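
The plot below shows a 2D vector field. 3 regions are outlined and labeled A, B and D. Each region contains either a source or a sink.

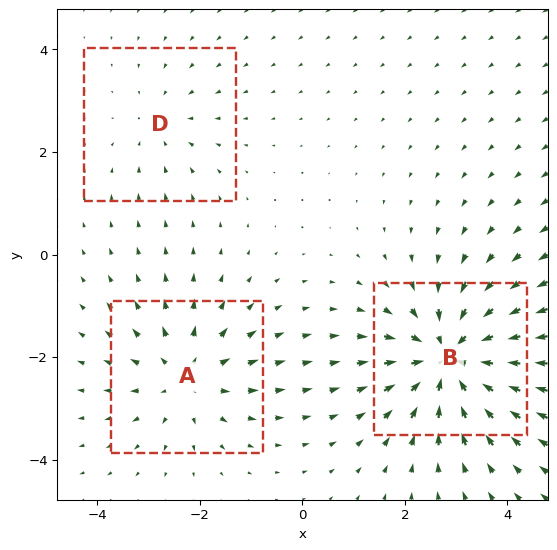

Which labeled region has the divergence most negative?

B

Divergence at each region's feature centre — A: about +3, B: about -5, D: about -2. Region B is most negative.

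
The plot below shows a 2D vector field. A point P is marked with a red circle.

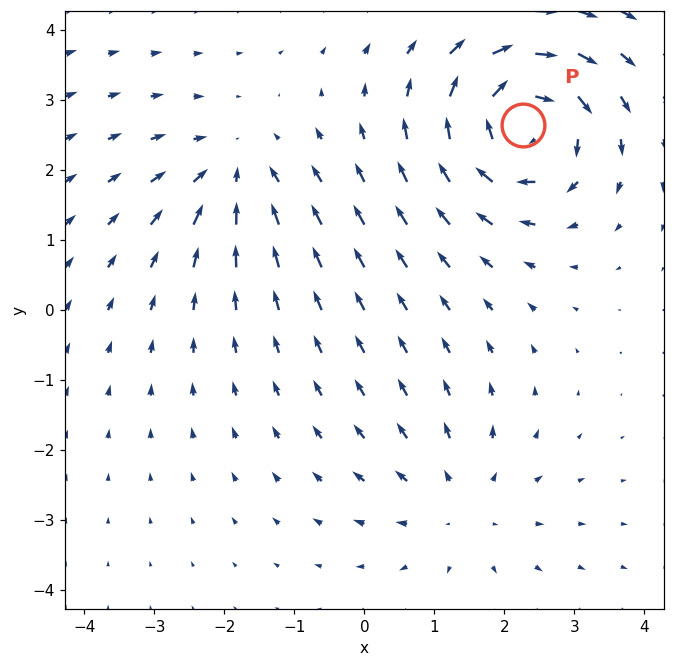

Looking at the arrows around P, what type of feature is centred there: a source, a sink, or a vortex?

At P (2.3, 2.6) the arrows circulate clockwise. Divergence ≈0, curl about -6 — near-zero divergence with nonzero curl is a vortex.

vortex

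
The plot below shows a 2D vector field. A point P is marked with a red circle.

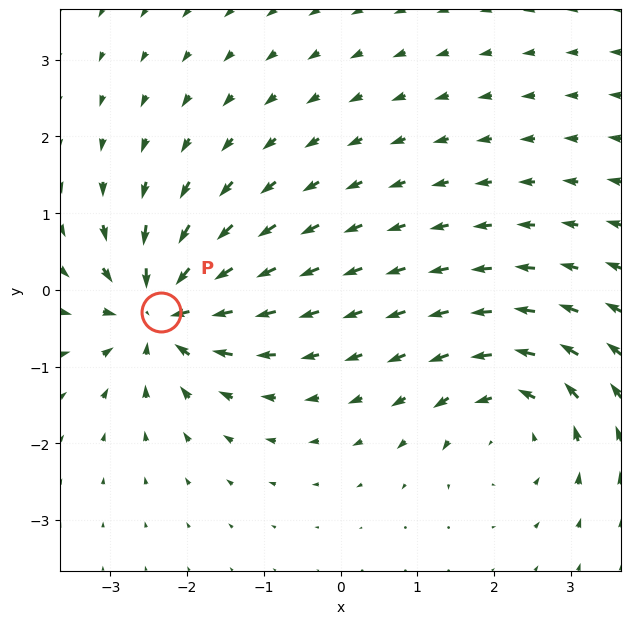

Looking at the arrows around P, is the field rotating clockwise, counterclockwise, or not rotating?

Near P at (-2.3, -0.3) the arrows show no circulation. The curl there is ≈0.

not rotating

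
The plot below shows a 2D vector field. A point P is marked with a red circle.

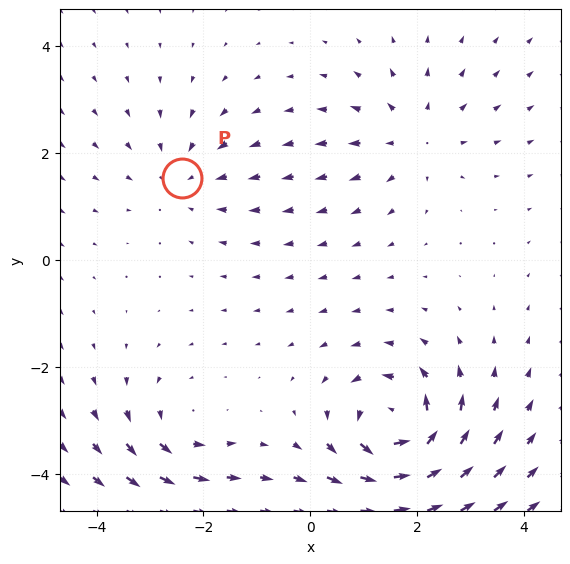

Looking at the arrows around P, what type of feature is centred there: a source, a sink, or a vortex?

sink

At P (-2.4, 1.5) the arrows converge inward. Divergence about -2, curl ≈0 — negative divergence with near-zero curl is a sink.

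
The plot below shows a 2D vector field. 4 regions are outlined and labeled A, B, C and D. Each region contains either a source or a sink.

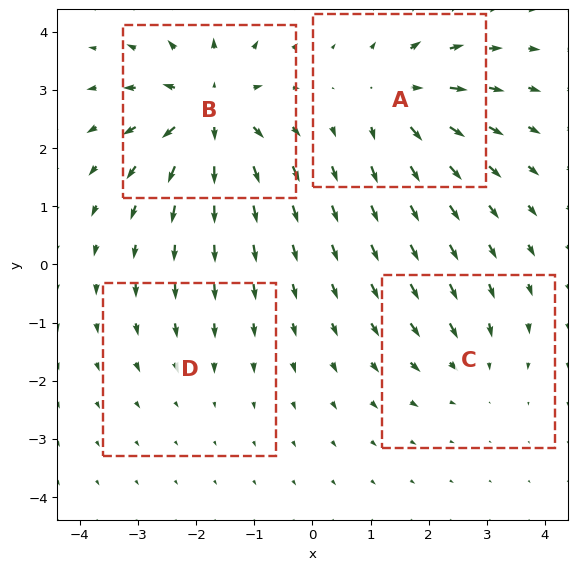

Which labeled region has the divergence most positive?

B

Divergence at each region's feature centre — A: about +6, B: about +8, C: about -4, D: about -2. Region B is most positive.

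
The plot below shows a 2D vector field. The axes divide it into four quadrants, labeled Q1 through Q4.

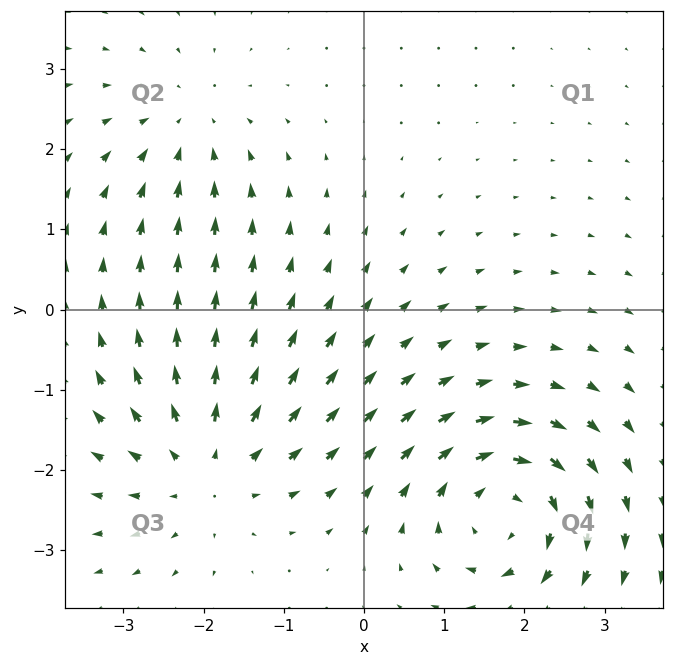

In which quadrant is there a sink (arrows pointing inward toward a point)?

The sink sits at approximately (-2.2, 2.3), which lies in quadrant Q2. The divergence there is about -3, negative as expected for a sink.

Q2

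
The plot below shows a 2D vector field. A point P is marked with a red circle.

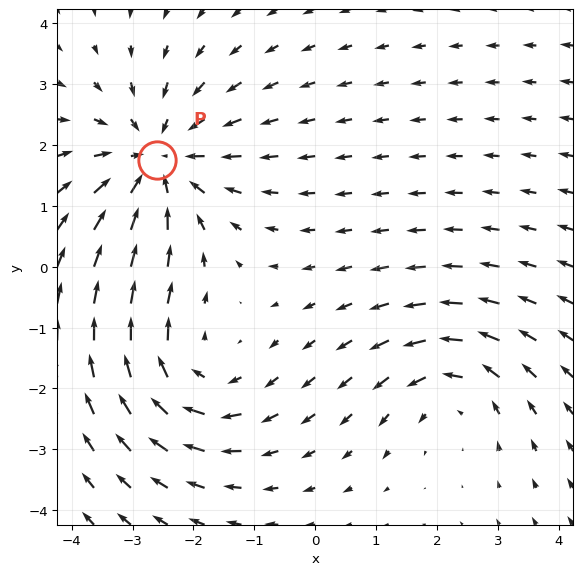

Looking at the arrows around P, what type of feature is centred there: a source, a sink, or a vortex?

At P (-2.6, 1.7) the arrows converge inward. Divergence about -4, curl ≈0 — negative divergence with near-zero curl is a sink.

sink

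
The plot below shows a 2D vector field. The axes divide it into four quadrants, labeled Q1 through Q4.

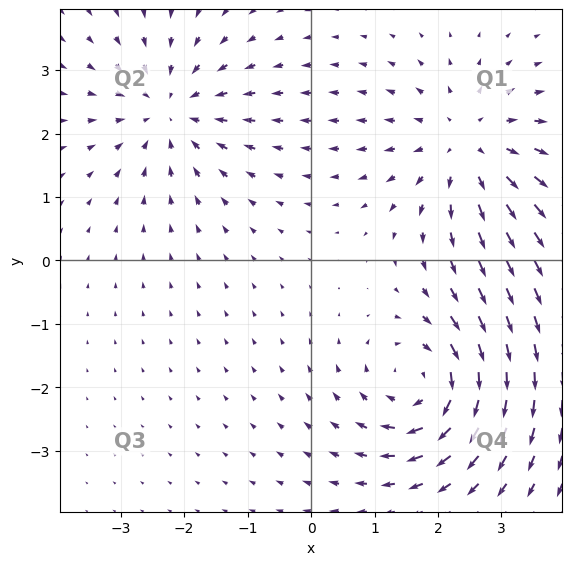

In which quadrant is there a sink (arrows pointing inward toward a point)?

Q2

The sink sits at approximately (-2.2, 2.4), which lies in quadrant Q2. The divergence there is about -3, negative as expected for a sink.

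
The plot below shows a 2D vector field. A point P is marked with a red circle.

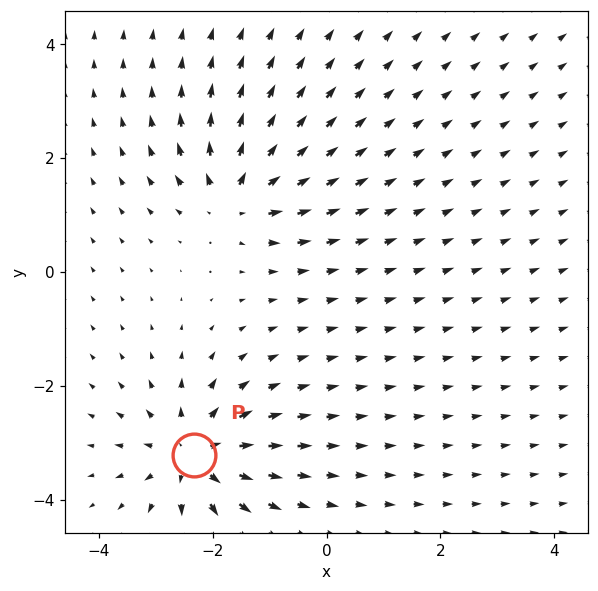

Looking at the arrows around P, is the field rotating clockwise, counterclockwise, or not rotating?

Near P at (-2.3, -3.2) the arrows show no circulation. The curl there is ≈0.

not rotating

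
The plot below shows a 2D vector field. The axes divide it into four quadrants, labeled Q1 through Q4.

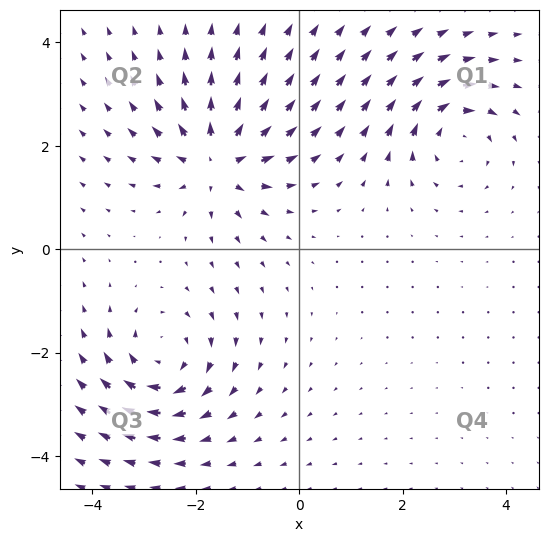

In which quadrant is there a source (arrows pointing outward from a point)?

Q2

The source sits at approximately (-1.6, 1.7), which lies in quadrant Q2. The divergence there is about +5, positive as expected for a source.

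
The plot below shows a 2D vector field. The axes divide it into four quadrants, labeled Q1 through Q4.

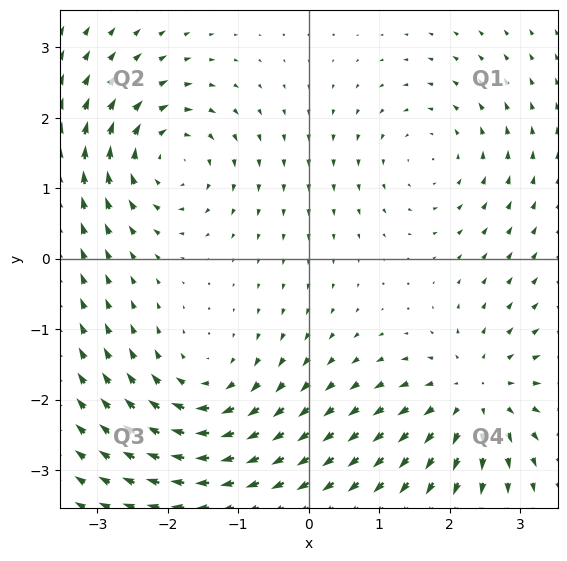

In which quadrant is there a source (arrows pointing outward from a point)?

Q4

The source sits at approximately (2.4, -1.9), which lies in quadrant Q4. The divergence there is about +5, positive as expected for a source.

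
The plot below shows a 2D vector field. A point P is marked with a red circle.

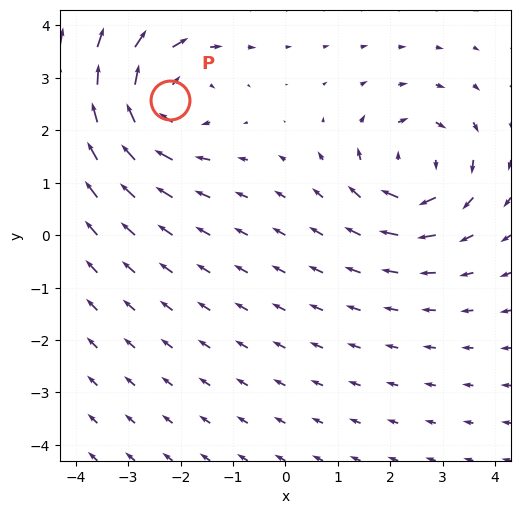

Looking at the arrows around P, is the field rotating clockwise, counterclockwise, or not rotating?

Near P at (-2.2, 2.6) the arrows circulate clockwise. The curl (z-component) there is about -5; negative curl means clockwise rotation.

clockwise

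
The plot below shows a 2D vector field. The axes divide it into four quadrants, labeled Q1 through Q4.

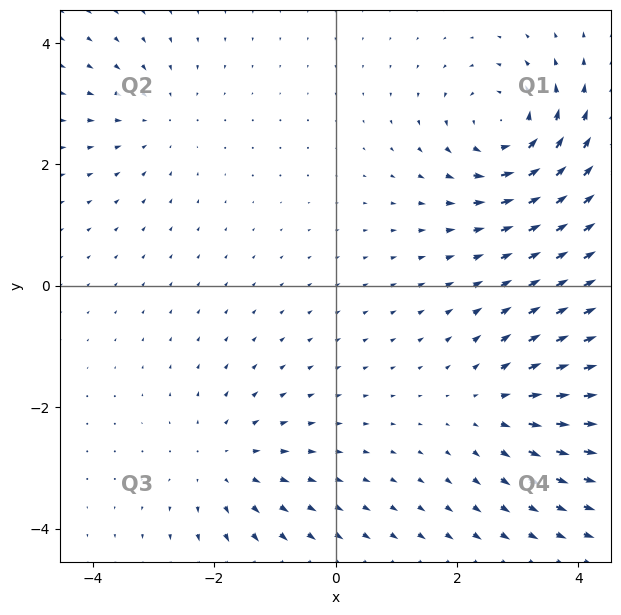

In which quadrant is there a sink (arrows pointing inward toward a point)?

The sink sits at approximately (-2.9, 2.7), which lies in quadrant Q2. The divergence there is about -2, negative as expected for a sink.

Q2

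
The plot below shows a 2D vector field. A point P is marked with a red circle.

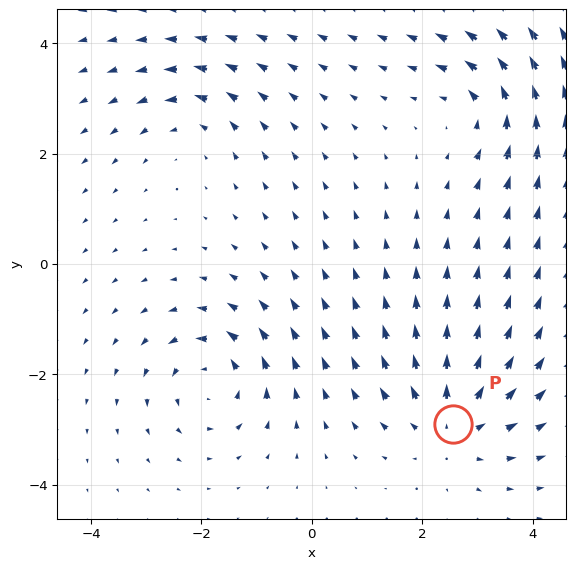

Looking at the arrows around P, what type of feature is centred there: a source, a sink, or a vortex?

At P (2.6, -2.9) the arrows spread outward. Divergence about +5, curl ≈0 — positive divergence with near-zero curl is a source.

source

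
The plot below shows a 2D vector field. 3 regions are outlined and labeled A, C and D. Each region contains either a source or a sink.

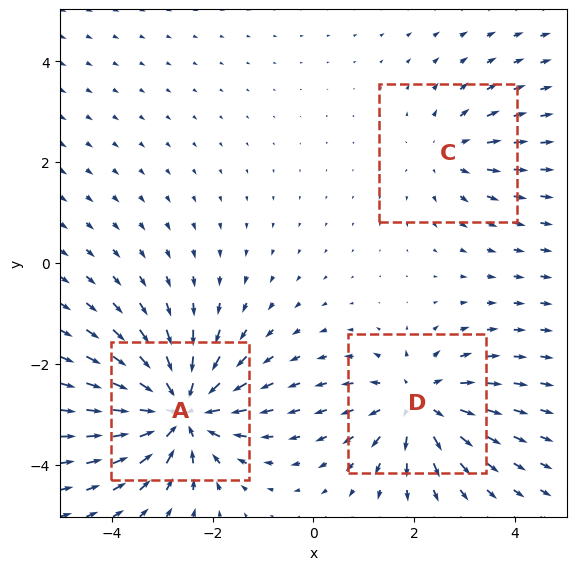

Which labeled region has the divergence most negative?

A

Divergence at each region's feature centre — A: about -6, C: about +2, D: about +4. Region A is most negative.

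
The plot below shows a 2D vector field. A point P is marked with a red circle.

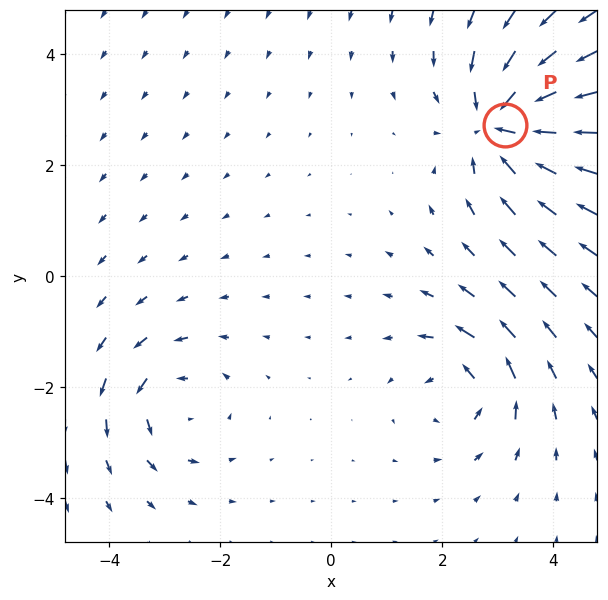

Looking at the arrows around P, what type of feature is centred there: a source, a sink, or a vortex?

At P (3.1, 2.7) the arrows converge inward. Divergence about -5, curl ≈0 — negative divergence with near-zero curl is a sink.

sink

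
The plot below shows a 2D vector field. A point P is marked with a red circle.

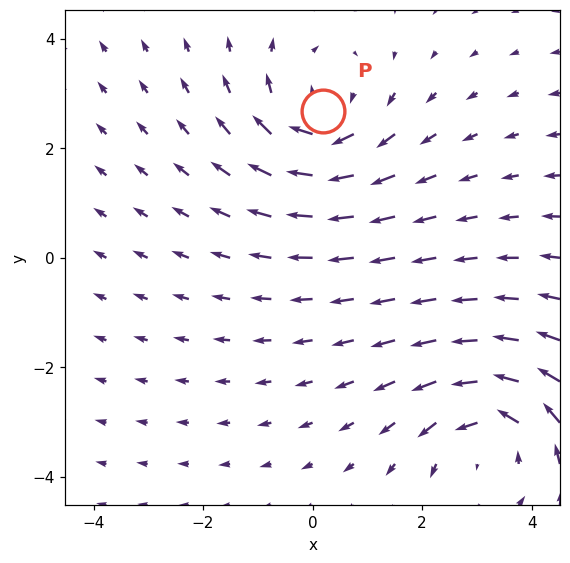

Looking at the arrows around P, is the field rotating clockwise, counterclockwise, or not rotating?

clockwise

Near P at (0.2, 2.7) the arrows circulate clockwise. The curl (z-component) there is about -3; negative curl means clockwise rotation.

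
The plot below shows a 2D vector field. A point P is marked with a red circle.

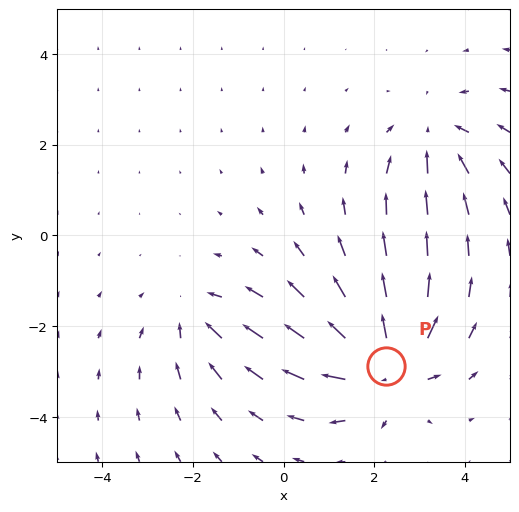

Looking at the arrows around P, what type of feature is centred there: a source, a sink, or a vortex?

At P (2.3, -2.9) the arrows spread outward. Divergence about +6, curl ≈0 — positive divergence with near-zero curl is a source.

source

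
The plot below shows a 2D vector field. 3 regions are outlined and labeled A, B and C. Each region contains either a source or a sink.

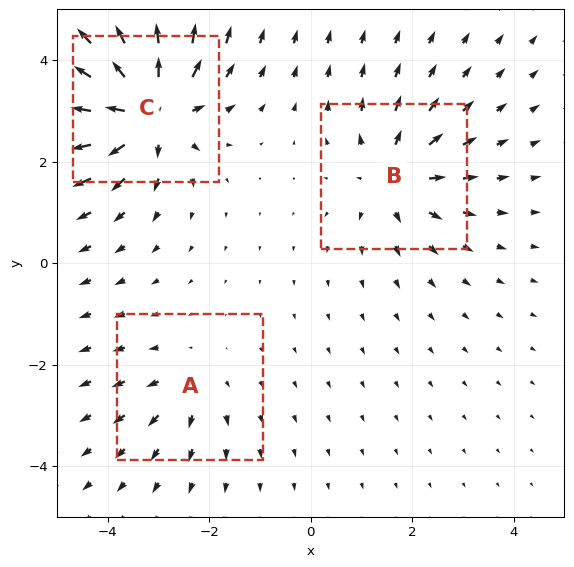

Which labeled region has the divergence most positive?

C

Divergence at each region's feature centre — A: about +2, B: about +4, C: about +6. Region C is most positive.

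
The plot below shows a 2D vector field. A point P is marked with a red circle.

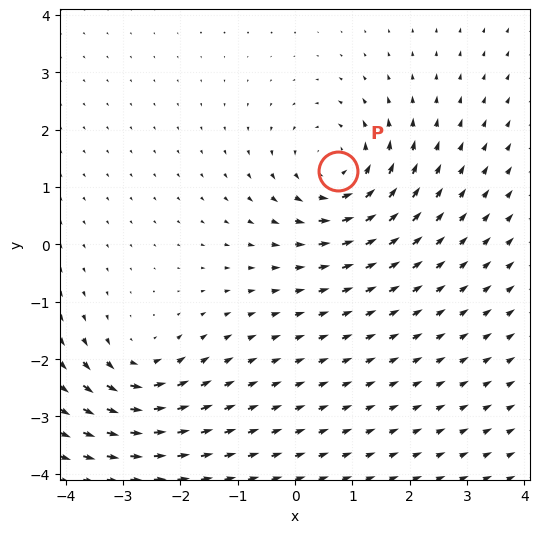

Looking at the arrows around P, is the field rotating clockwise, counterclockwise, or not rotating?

Near P at (0.7, 1.3) the arrows circulate counterclockwise. The curl (z-component) there is about +4; positive curl means counterclockwise rotation.

counterclockwise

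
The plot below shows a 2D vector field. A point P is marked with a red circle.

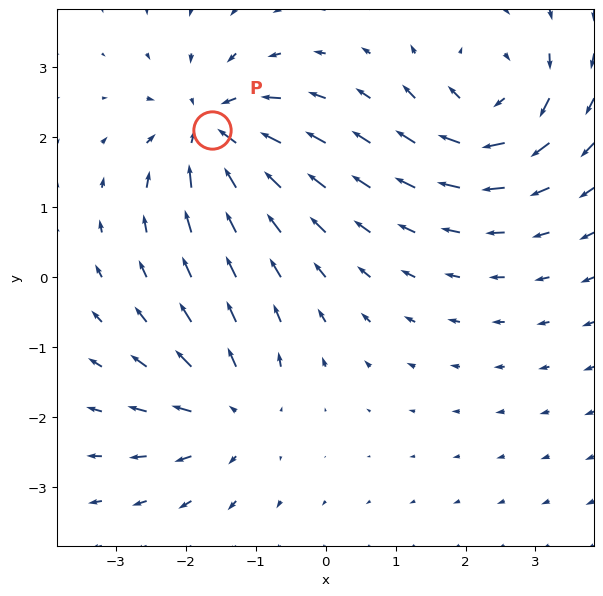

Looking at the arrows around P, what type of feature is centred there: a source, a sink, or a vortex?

At P (-1.6, 2.1) the arrows converge inward. Divergence about -7, curl ≈0 — negative divergence with near-zero curl is a sink.

sink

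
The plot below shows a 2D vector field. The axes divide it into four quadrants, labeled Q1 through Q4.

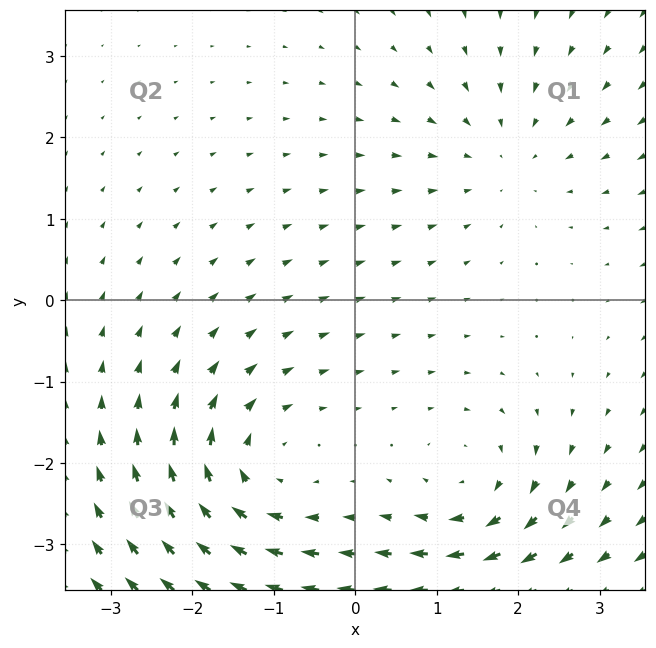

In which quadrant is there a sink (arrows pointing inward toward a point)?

The sink sits at approximately (1.8, 1.8), which lies in quadrant Q1. The divergence there is about -2, negative as expected for a sink.

Q1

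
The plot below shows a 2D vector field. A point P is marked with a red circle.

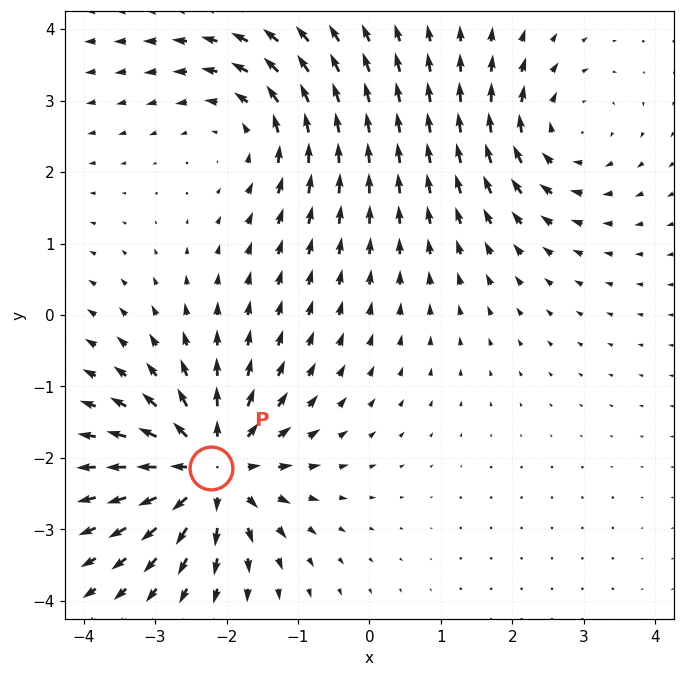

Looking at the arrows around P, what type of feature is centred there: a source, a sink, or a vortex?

At P (-2.2, -2.1) the arrows spread outward. Divergence about +7, curl ≈0 — positive divergence with near-zero curl is a source.

source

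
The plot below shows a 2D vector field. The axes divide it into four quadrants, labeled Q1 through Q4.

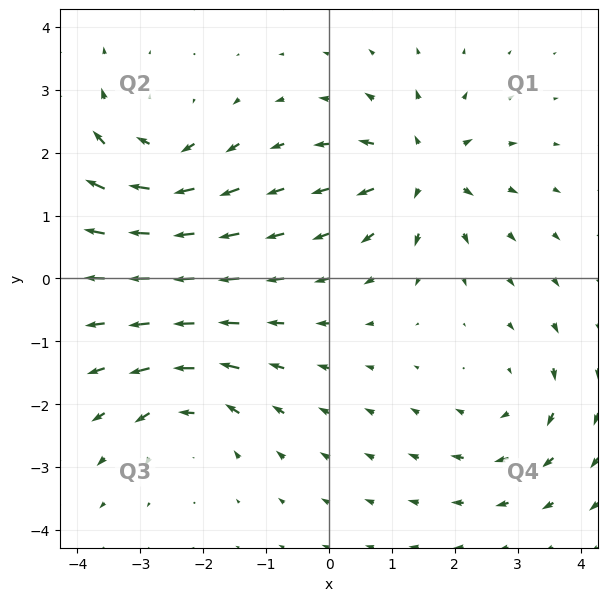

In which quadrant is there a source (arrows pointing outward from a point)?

The source sits at approximately (1.5, 1.7), which lies in quadrant Q1. The divergence there is about +6, positive as expected for a source.

Q1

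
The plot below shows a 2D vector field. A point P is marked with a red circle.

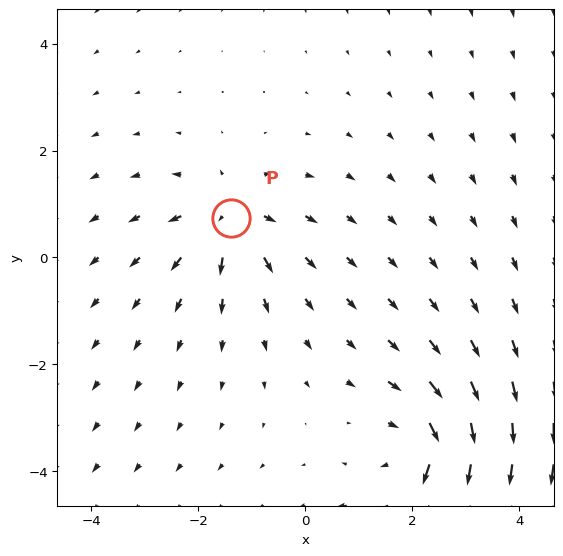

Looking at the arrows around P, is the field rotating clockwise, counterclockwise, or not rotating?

not rotating

Near P at (-1.4, 0.7) the arrows show no circulation. The curl there is ≈0.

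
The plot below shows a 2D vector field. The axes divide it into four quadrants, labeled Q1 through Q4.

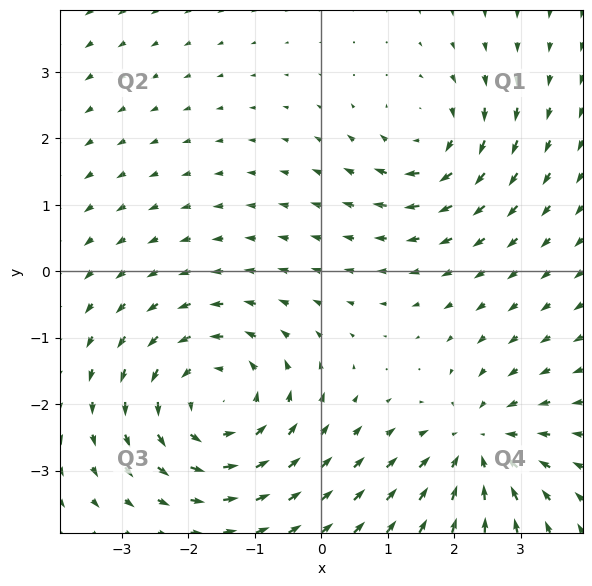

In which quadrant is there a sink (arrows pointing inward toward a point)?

The sink sits at approximately (2.4, -2.6), which lies in quadrant Q4. The divergence there is about -3, negative as expected for a sink.

Q4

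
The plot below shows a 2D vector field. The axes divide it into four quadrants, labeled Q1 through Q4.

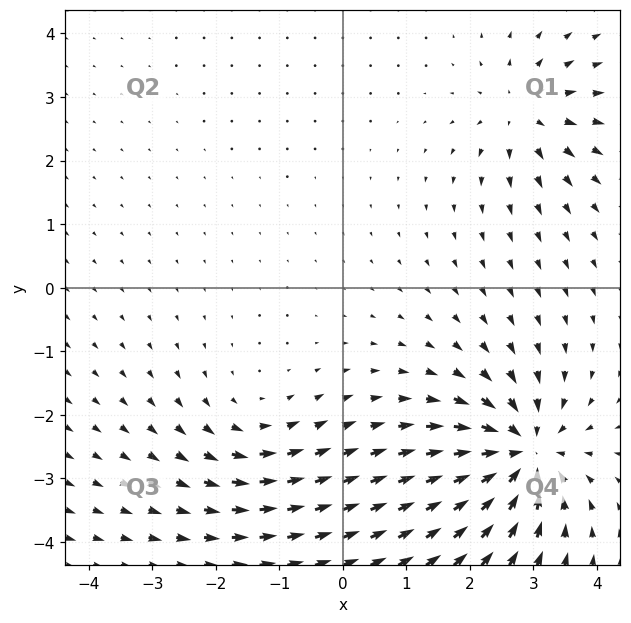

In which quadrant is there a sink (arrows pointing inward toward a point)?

The sink sits at approximately (2.8, -2.6), which lies in quadrant Q4. The divergence there is about -7, negative as expected for a sink.

Q4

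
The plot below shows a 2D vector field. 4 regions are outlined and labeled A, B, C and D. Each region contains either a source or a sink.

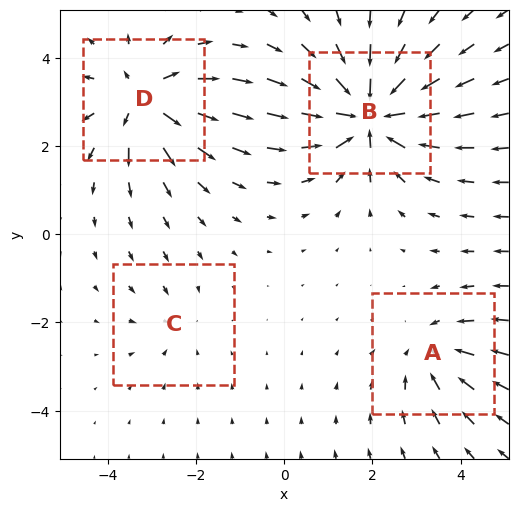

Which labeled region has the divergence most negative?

Divergence at each region's feature centre — A: about -4, B: about -8, C: about -2, D: about +6. Region B is most negative.

B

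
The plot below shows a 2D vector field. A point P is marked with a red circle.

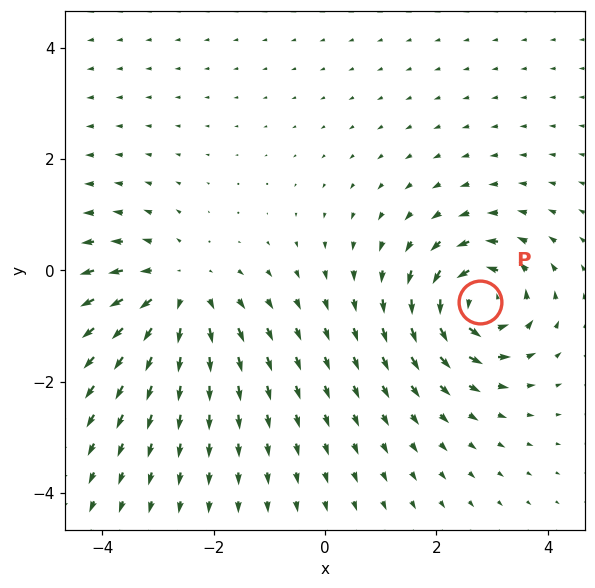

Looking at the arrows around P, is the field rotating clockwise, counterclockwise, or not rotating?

counterclockwise

Near P at (2.8, -0.6) the arrows circulate counterclockwise. The curl (z-component) there is about +7; positive curl means counterclockwise rotation.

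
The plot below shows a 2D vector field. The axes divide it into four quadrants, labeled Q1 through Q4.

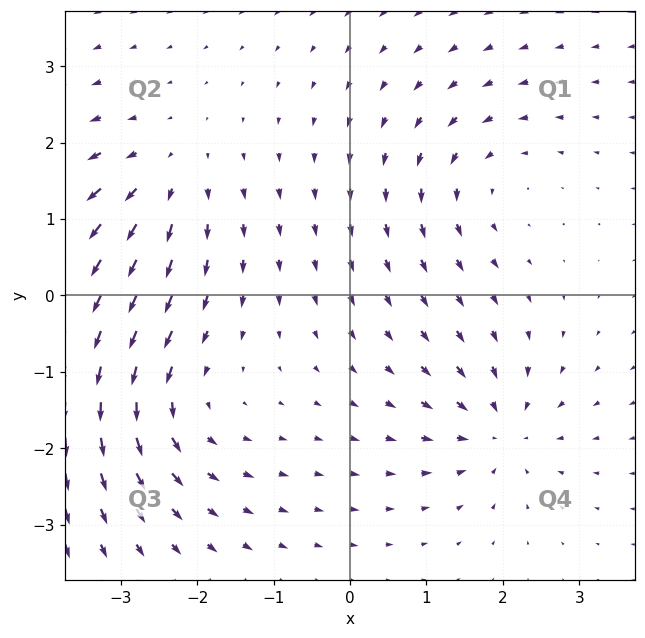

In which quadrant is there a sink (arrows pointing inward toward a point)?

Q4

The sink sits at approximately (2.0, -1.8), which lies in quadrant Q4. The divergence there is about -5, negative as expected for a sink.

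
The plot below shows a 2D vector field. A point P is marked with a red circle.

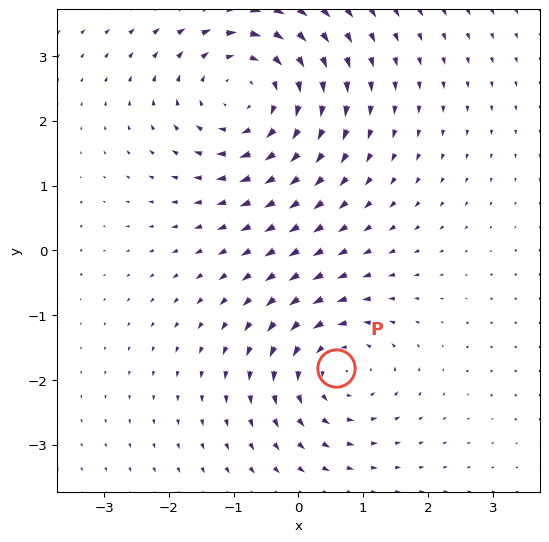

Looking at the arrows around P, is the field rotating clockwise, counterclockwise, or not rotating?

Near P at (0.6, -1.8) the arrows circulate counterclockwise. The curl (z-component) there is about +3; positive curl means counterclockwise rotation.

counterclockwise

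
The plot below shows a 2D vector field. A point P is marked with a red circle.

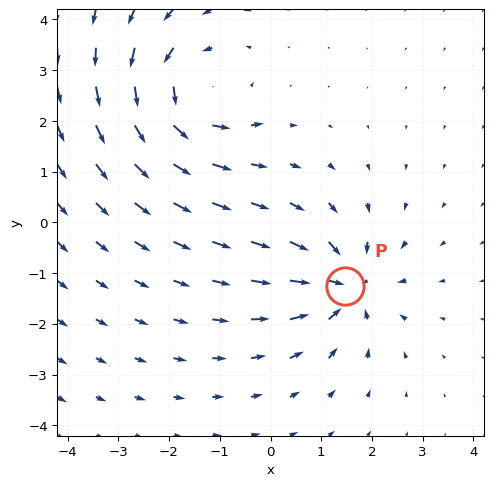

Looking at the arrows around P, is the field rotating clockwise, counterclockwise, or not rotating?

Near P at (1.5, -1.3) the arrows show no circulation. The curl there is ≈0.

not rotating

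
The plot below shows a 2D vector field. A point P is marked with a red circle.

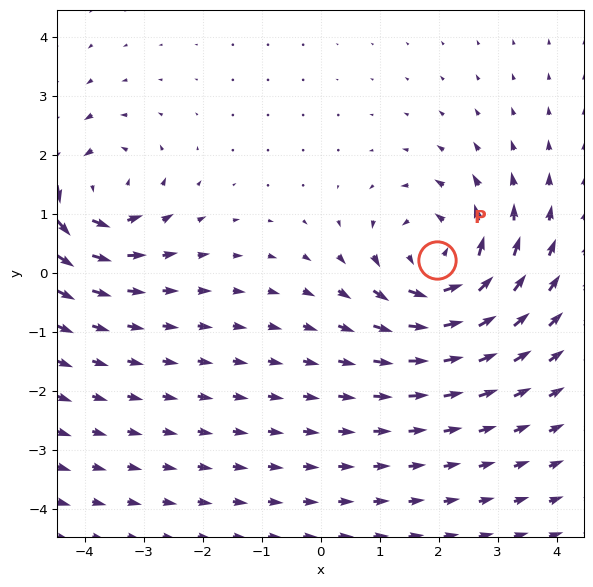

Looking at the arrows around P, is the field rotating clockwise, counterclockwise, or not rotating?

counterclockwise

Near P at (2.0, 0.2) the arrows circulate counterclockwise. The curl (z-component) there is about +5; positive curl means counterclockwise rotation.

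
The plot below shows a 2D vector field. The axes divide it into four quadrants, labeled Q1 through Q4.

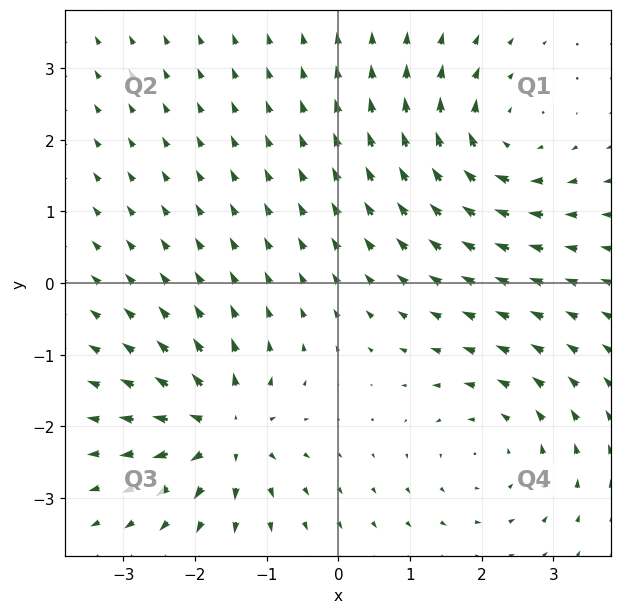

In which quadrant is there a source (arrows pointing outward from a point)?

Q3

The source sits at approximately (-1.6, -2.1), which lies in quadrant Q3. The divergence there is about +5, positive as expected for a source.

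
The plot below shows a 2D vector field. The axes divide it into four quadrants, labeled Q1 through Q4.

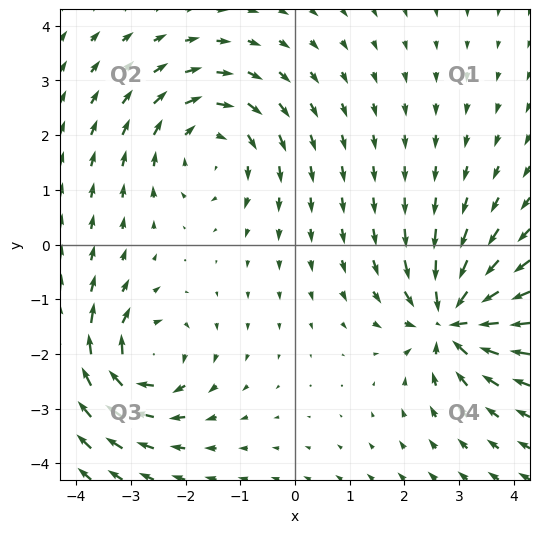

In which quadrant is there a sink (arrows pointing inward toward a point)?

Q4

The sink sits at approximately (2.9, -1.4), which lies in quadrant Q4. The divergence there is about -7, negative as expected for a sink.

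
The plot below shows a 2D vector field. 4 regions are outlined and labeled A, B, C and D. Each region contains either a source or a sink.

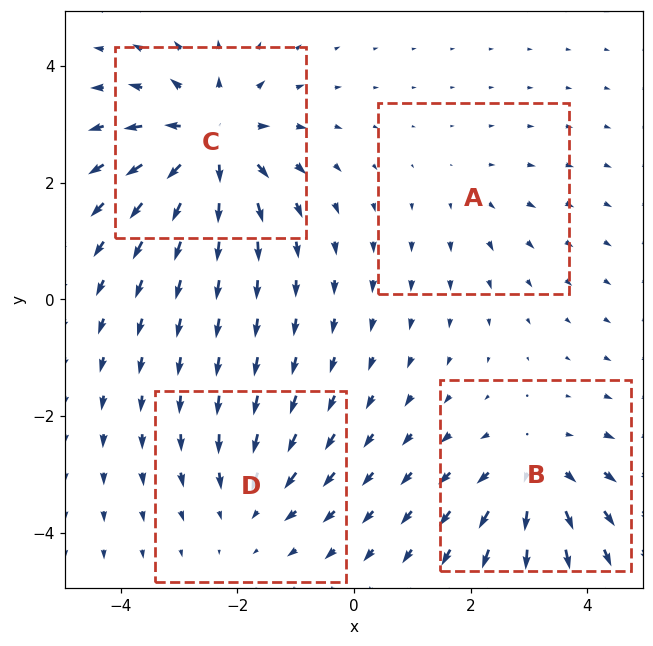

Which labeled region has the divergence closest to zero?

A

Divergence at each region's feature centre — A: about +2, B: about +5, C: about +8, D: about -4. Region A is closest to zero.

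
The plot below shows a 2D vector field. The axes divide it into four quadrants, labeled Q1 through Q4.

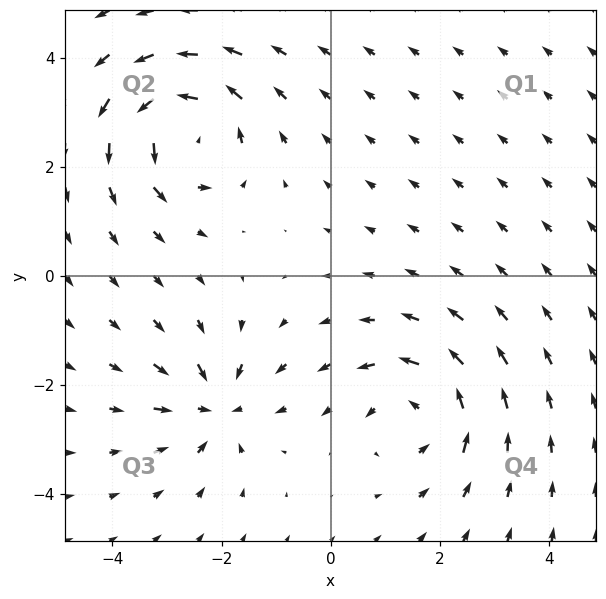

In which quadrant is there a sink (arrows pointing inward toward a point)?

Q3

The sink sits at approximately (-2.1, -2.4), which lies in quadrant Q3. The divergence there is about -5, negative as expected for a sink.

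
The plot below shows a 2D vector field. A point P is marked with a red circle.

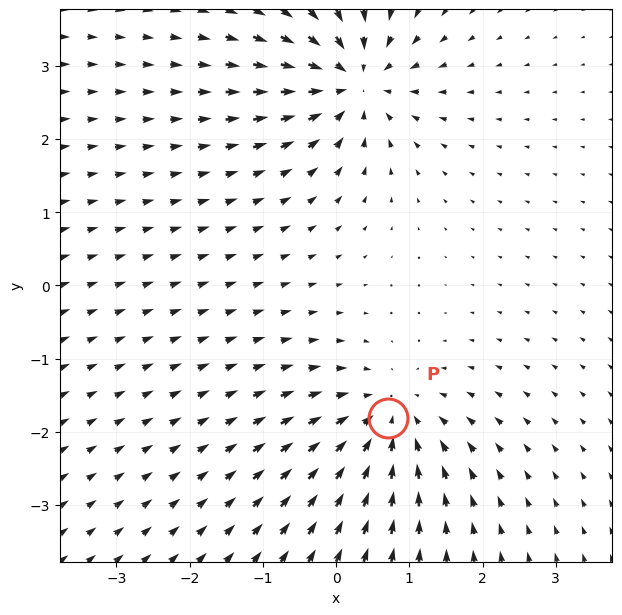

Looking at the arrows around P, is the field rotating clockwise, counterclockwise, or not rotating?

not rotating

Near P at (0.7, -1.8) the arrows show no circulation. The curl there is ≈0.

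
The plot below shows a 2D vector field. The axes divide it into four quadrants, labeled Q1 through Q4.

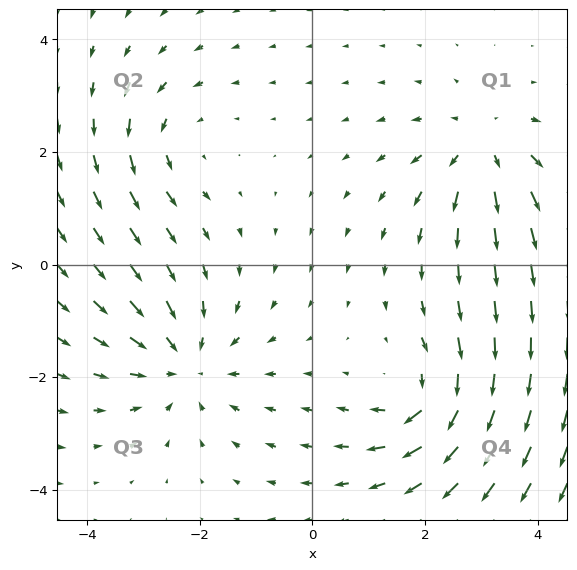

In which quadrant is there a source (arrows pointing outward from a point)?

The source sits at approximately (3.0, 2.1), which lies in quadrant Q1. The divergence there is about +3, positive as expected for a source.

Q1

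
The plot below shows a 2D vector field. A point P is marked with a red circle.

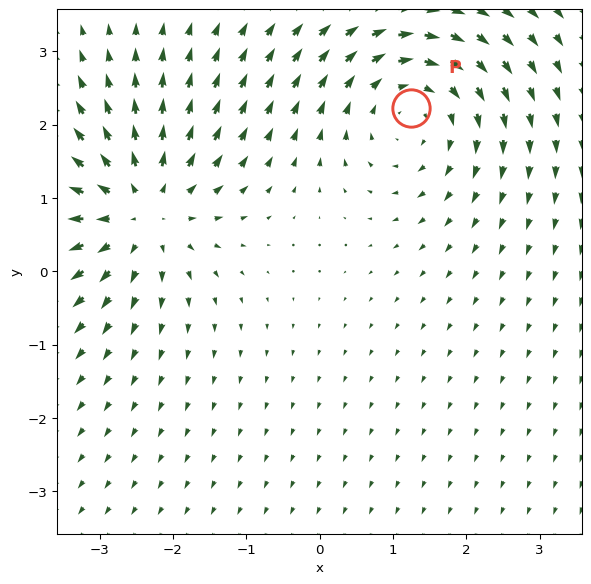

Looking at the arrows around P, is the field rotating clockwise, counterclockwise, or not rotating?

Near P at (1.3, 2.2) the arrows circulate clockwise. The curl (z-component) there is about -3; negative curl means clockwise rotation.

clockwise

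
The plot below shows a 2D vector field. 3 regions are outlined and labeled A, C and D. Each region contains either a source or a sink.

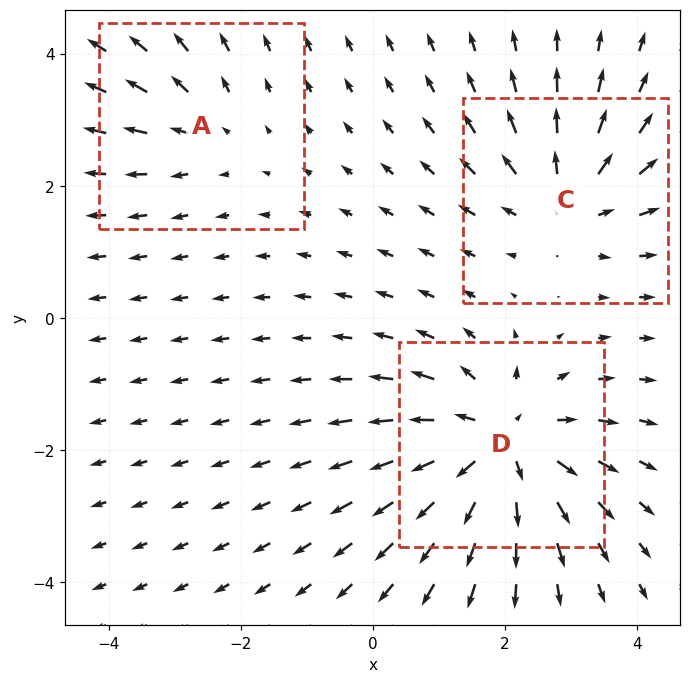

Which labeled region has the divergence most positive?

Divergence at each region's feature centre — A: about +2, C: about +3, D: about +5. Region D is most positive.

D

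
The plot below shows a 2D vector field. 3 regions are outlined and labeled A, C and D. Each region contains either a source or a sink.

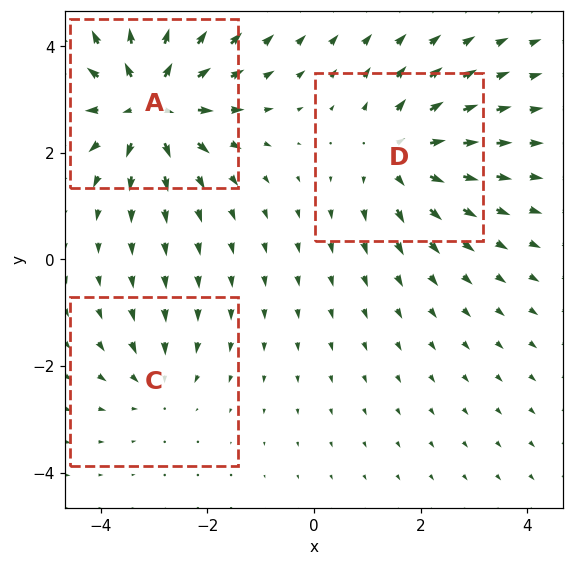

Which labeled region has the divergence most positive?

Divergence at each region's feature centre — A: about +5, C: about -2, D: about +4. Region A is most positive.

A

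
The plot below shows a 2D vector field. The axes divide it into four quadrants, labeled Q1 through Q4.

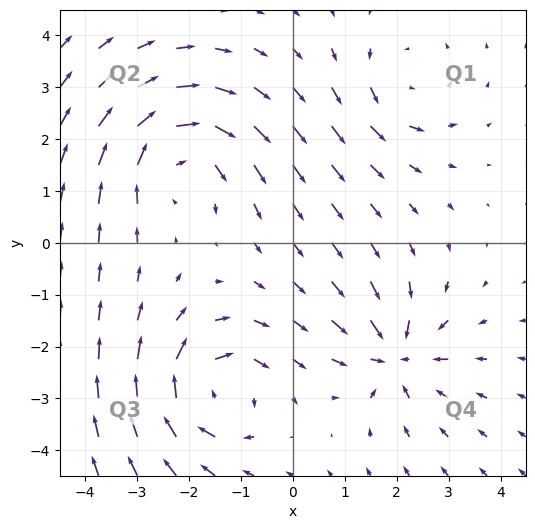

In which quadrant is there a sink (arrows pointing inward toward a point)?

The sink sits at approximately (2.0, -2.2), which lies in quadrant Q4. The divergence there is about -5, negative as expected for a sink.

Q4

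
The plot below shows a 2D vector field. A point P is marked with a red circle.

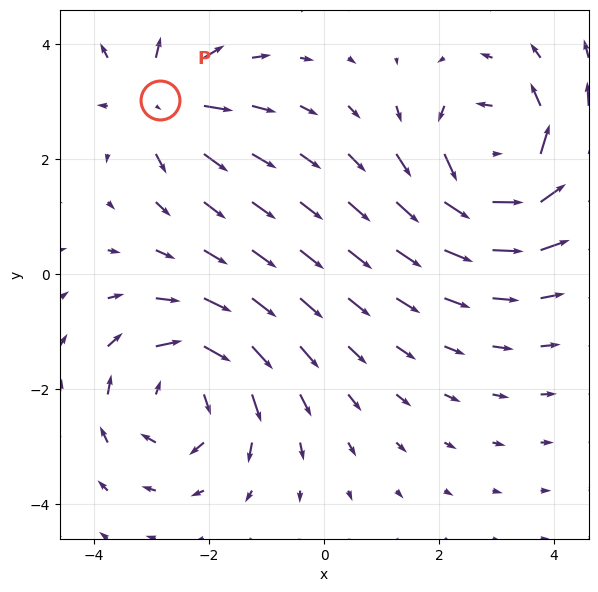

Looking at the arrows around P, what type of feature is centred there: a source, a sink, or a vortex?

At P (-2.9, 3.0) the arrows spread outward. Divergence about +4, curl ≈0 — positive divergence with near-zero curl is a source.

source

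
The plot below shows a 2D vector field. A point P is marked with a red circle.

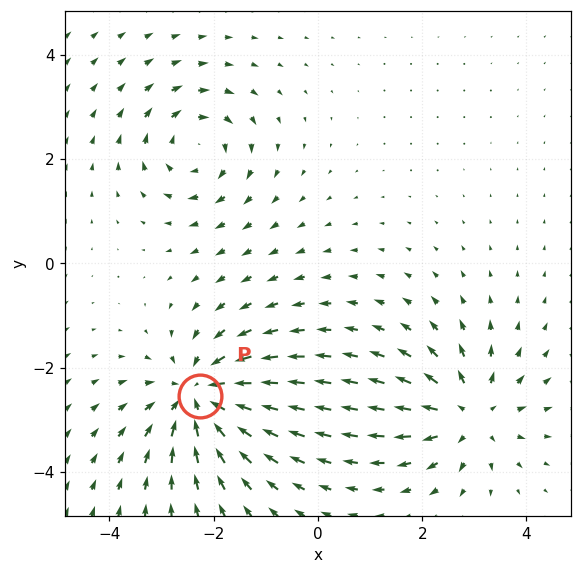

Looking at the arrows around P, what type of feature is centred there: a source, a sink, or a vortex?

sink

At P (-2.3, -2.5) the arrows converge inward. Divergence about -5, curl ≈0 — negative divergence with near-zero curl is a sink.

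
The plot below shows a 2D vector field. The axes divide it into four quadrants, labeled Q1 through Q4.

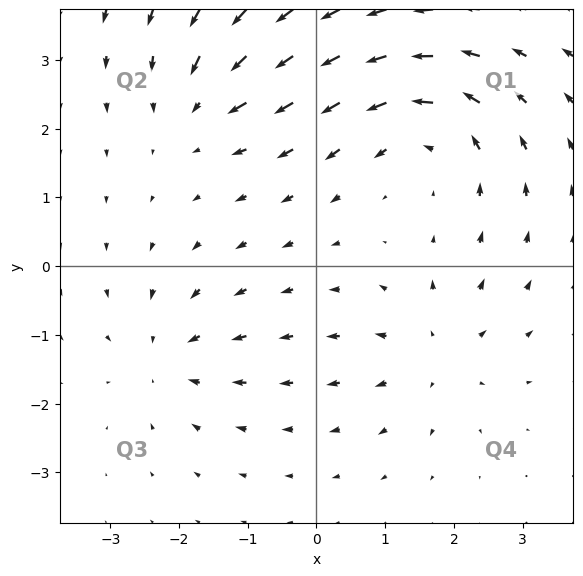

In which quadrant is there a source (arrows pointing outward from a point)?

Q4

The source sits at approximately (1.7, -1.3), which lies in quadrant Q4. The divergence there is about +4, positive as expected for a source.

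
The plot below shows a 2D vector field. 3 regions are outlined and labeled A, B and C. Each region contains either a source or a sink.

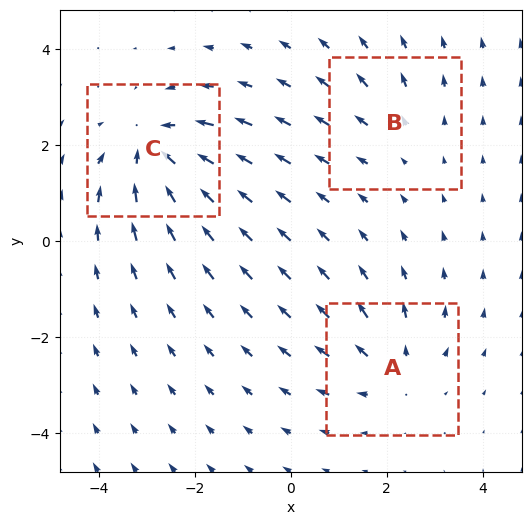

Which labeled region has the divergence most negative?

Divergence at each region's feature centre — A: about +3, B: about +2, C: about -4. Region C is most negative.

C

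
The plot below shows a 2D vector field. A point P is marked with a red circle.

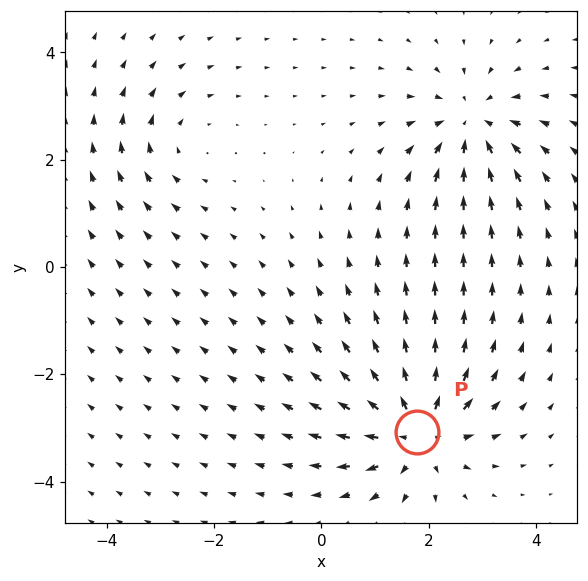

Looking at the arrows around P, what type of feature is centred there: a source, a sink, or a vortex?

source

At P (1.8, -3.1) the arrows spread outward. Divergence about +6, curl ≈0 — positive divergence with near-zero curl is a source.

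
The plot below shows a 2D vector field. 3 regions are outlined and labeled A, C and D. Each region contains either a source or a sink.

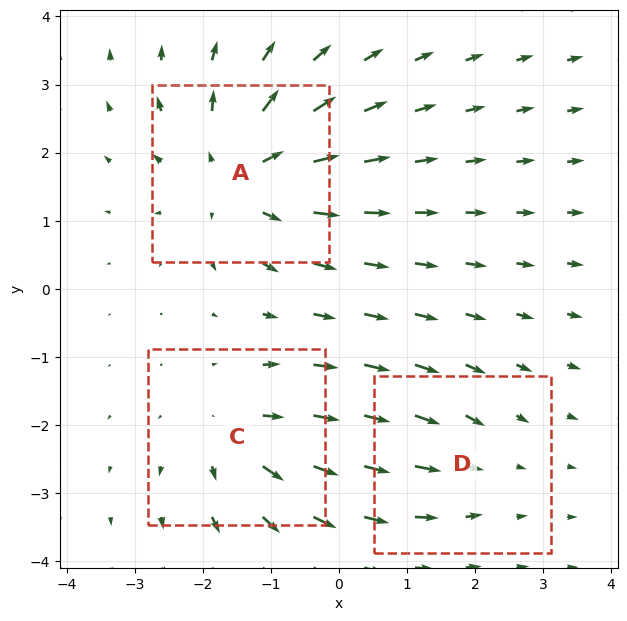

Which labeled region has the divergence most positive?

Divergence at each region's feature centre — A: about +5, C: about +3, D: about -2. Region A is most positive.

A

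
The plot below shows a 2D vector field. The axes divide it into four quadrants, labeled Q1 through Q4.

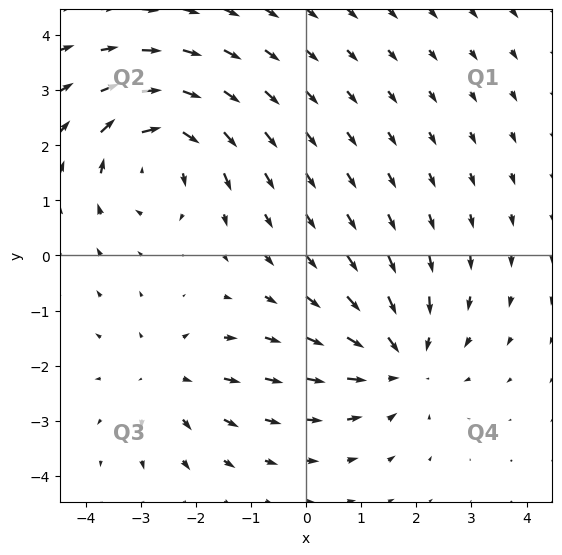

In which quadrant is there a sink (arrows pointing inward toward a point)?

Q4

The sink sits at approximately (1.7, -1.9), which lies in quadrant Q4. The divergence there is about -3, negative as expected for a sink.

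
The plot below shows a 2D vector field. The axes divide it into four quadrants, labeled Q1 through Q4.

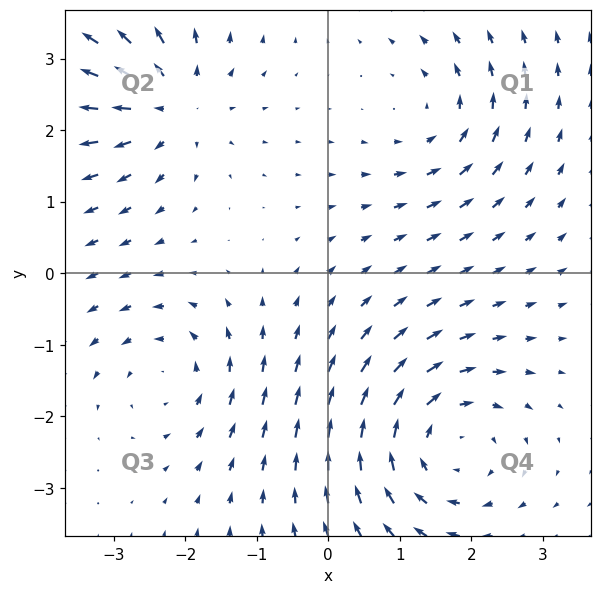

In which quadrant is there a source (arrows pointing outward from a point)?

The source sits at approximately (-2.2, 2.4), which lies in quadrant Q2. The divergence there is about +5, positive as expected for a source.

Q2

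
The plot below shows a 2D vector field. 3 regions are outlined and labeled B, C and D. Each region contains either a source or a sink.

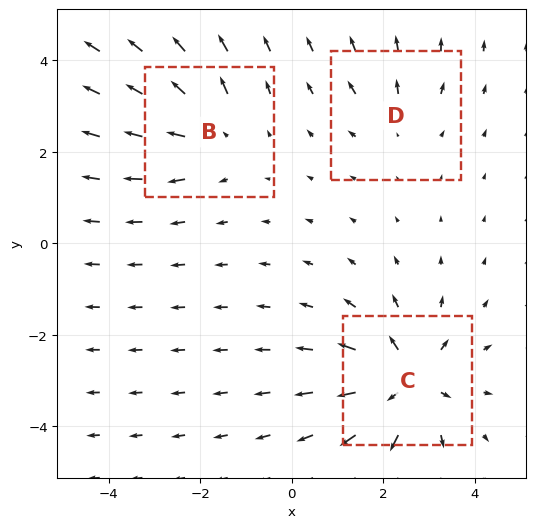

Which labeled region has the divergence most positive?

C

Divergence at each region's feature centre — B: about +3, C: about +5, D: about +2. Region C is most positive.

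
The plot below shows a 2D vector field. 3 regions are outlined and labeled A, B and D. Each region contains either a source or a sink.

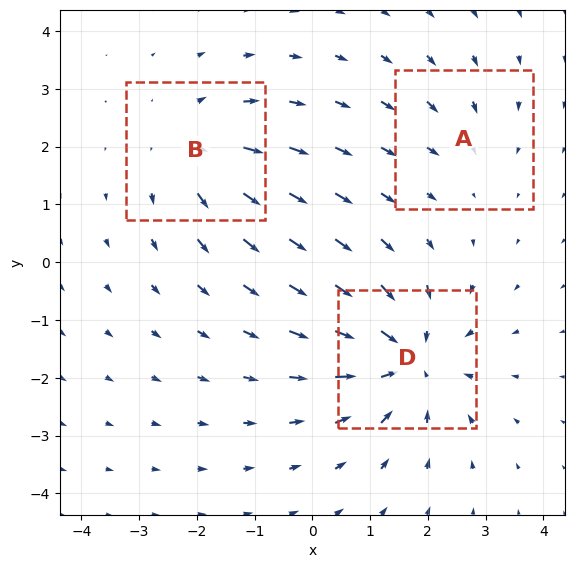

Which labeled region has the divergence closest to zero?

A

Divergence at each region's feature centre — A: about -2, B: about +3, D: about -5. Region A is closest to zero.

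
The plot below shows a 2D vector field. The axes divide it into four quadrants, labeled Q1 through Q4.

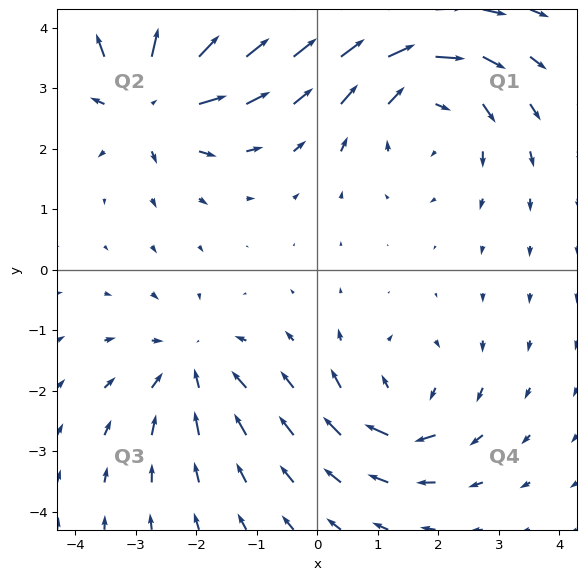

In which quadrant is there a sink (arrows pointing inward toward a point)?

Q3

The sink sits at approximately (-2.1, -1.6), which lies in quadrant Q3. The divergence there is about -3, negative as expected for a sink.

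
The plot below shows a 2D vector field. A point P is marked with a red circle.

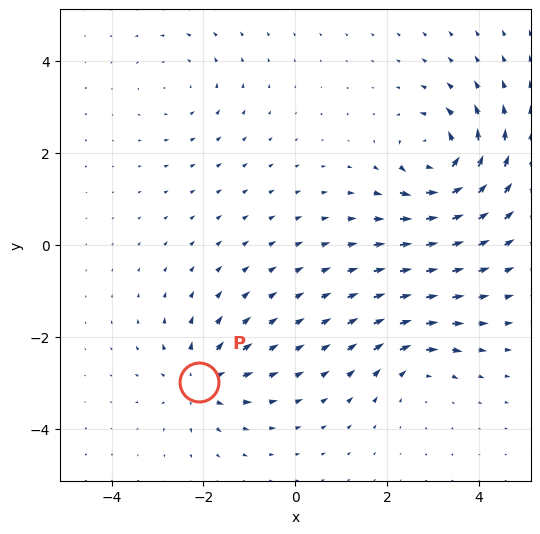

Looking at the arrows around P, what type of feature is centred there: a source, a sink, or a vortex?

At P (-2.1, -3.0) the arrows spread outward. Divergence about +4, curl ≈0 — positive divergence with near-zero curl is a source.

source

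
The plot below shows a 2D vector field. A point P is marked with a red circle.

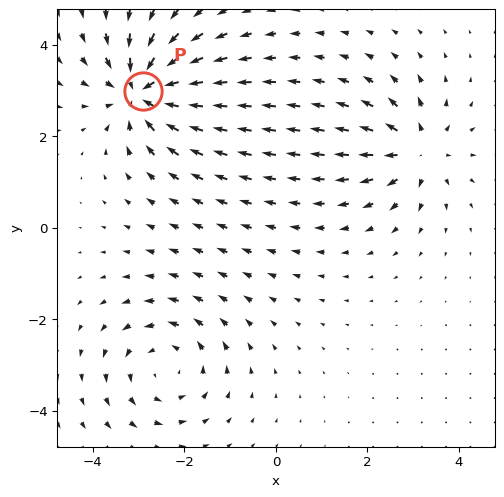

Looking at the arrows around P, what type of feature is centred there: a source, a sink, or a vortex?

At P (-2.9, 3.0) the arrows converge inward. Divergence about -6, curl ≈0 — negative divergence with near-zero curl is a sink.

sink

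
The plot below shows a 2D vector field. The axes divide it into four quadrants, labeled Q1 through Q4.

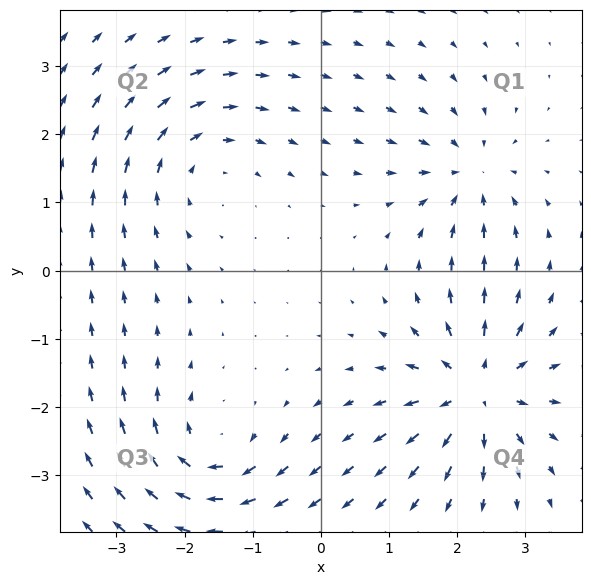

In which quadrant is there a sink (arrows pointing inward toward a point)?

Q1

The sink sits at approximately (2.2, 1.4), which lies in quadrant Q1. The divergence there is about -5, negative as expected for a sink.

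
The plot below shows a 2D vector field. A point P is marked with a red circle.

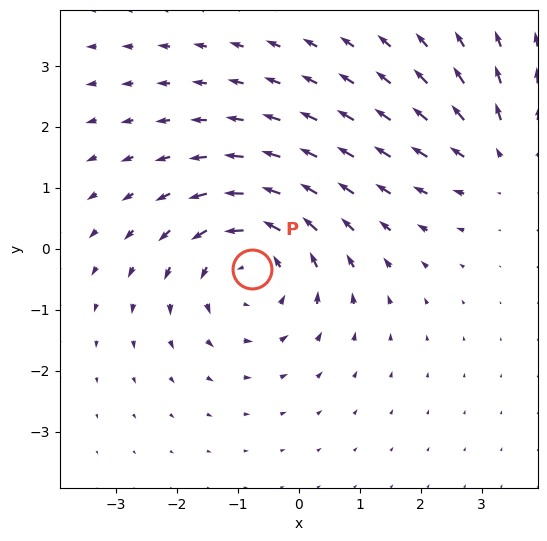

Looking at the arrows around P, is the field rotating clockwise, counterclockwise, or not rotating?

Near P at (-0.8, -0.3) the arrows circulate counterclockwise. The curl (z-component) there is about +4; positive curl means counterclockwise rotation.

counterclockwise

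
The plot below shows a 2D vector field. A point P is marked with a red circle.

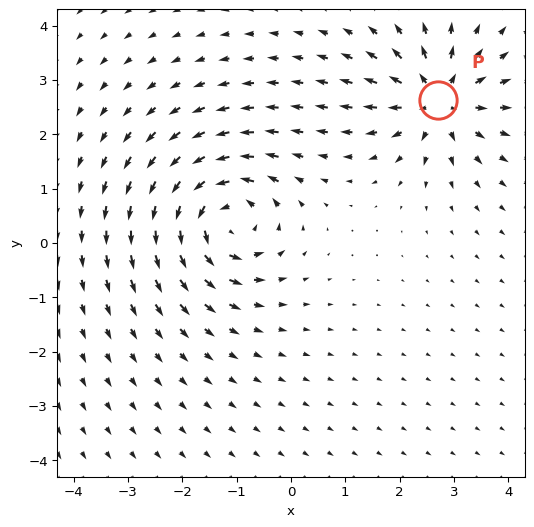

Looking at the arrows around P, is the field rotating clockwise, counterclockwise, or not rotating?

not rotating

Near P at (2.7, 2.6) the arrows show no circulation. The curl there is ≈0.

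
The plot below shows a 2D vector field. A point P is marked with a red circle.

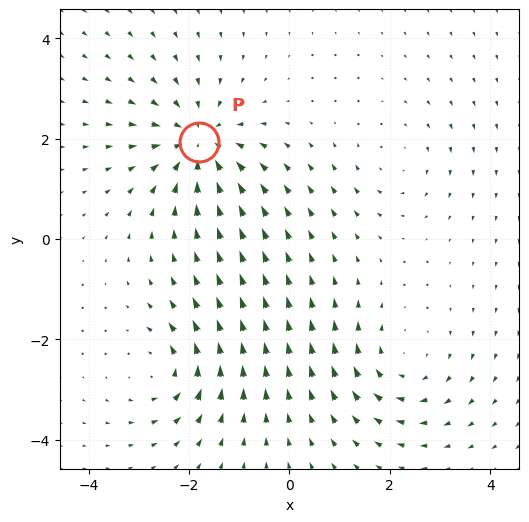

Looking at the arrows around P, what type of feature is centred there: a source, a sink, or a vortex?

sink

At P (-1.8, 1.9) the arrows converge inward. Divergence about -5, curl ≈0 — negative divergence with near-zero curl is a sink.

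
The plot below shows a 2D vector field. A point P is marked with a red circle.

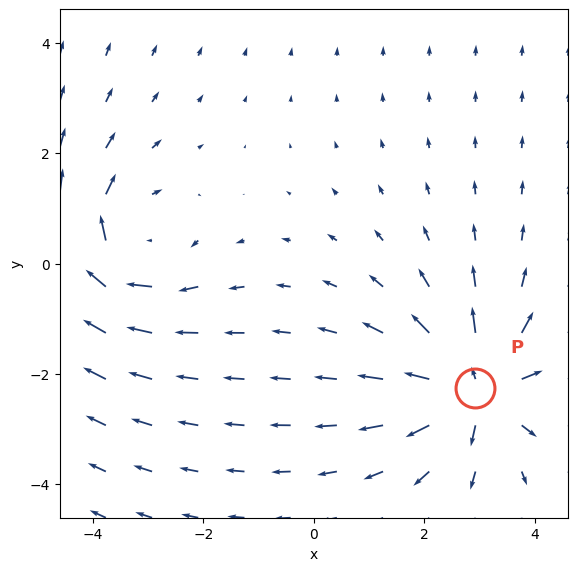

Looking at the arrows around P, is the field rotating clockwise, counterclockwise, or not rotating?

not rotating

Near P at (2.9, -2.3) the arrows show no circulation. The curl there is ≈0.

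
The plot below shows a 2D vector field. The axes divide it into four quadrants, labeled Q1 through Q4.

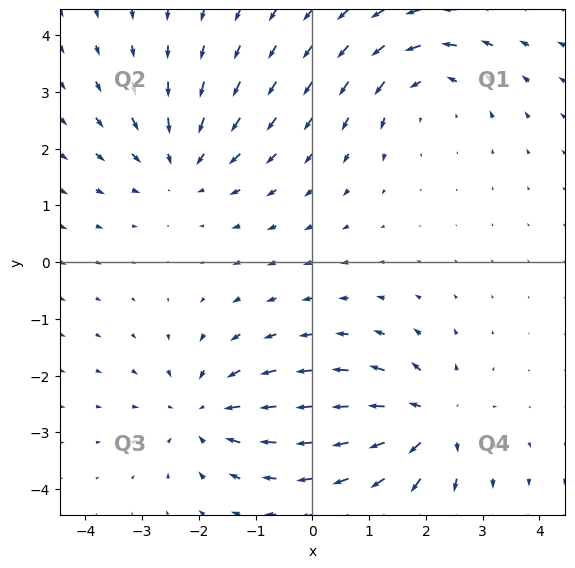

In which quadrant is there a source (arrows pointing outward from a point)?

Q4

The source sits at approximately (2.1, -2.8), which lies in quadrant Q4. The divergence there is about +5, positive as expected for a source.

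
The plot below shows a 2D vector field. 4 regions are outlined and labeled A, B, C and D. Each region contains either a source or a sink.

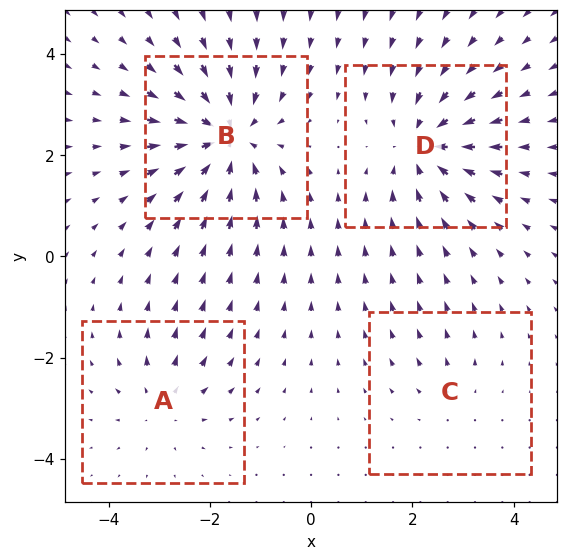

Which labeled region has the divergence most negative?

Divergence at each region's feature centre — A: about +3, B: about -7, C: about +2, D: about -6. Region B is most negative.

B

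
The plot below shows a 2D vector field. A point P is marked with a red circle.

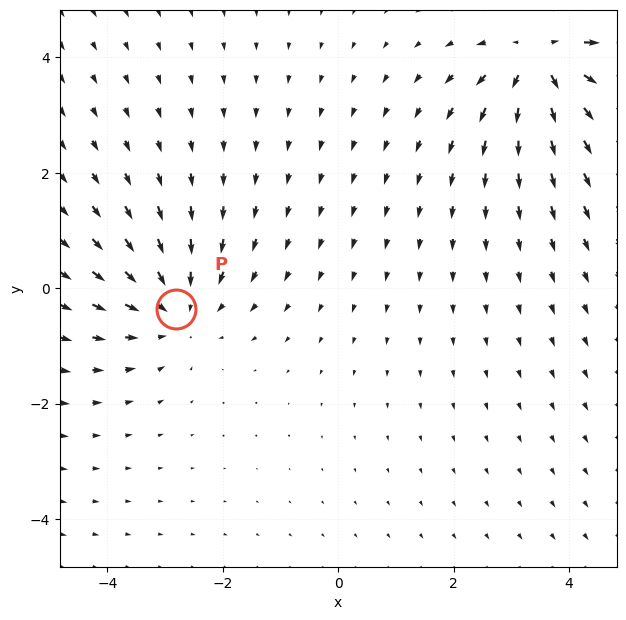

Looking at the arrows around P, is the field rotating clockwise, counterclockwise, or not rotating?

not rotating

Near P at (-2.8, -0.4) the arrows show no circulation. The curl there is ≈0.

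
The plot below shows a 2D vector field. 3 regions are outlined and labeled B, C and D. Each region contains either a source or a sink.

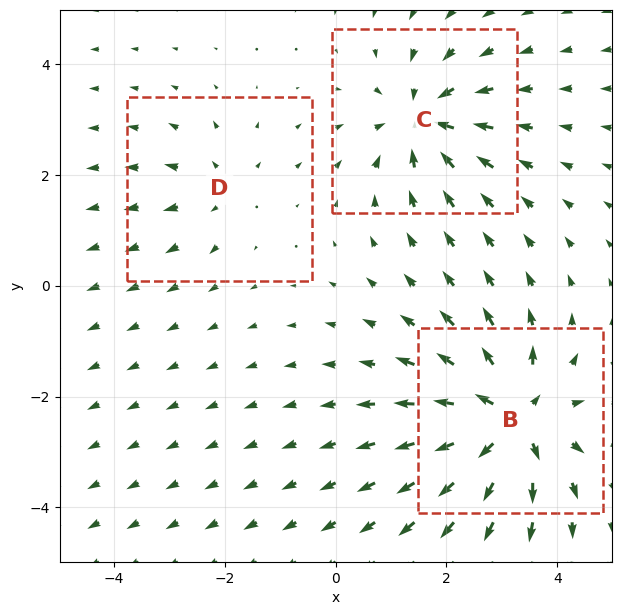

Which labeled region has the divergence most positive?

B

Divergence at each region's feature centre — B: about +5, C: about -4, D: about +2. Region B is most positive.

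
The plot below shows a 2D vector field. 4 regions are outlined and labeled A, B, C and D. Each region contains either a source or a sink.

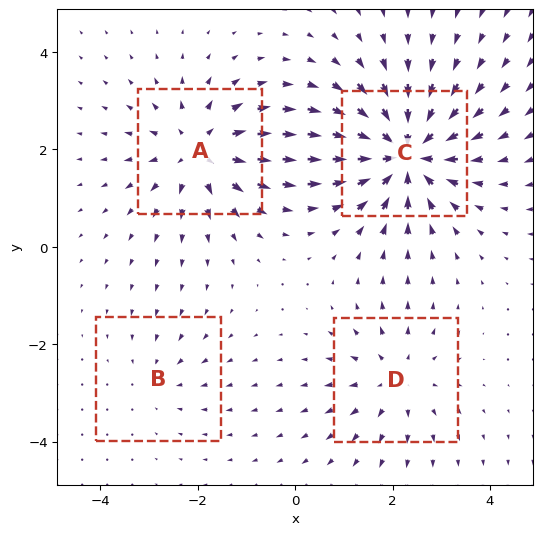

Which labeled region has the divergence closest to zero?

B

Divergence at each region's feature centre — A: about +5, B: about -2, C: about -7, D: about +4. Region B is closest to zero.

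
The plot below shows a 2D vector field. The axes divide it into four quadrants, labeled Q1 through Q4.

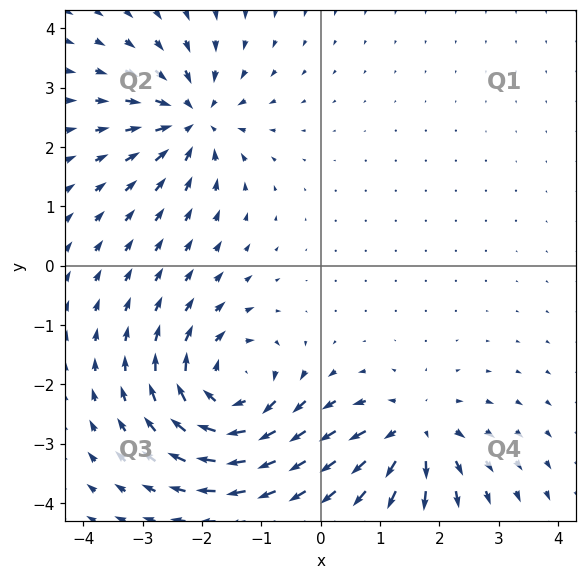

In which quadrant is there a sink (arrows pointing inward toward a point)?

The sink sits at approximately (-2.2, 2.5), which lies in quadrant Q2. The divergence there is about -5, negative as expected for a sink.

Q2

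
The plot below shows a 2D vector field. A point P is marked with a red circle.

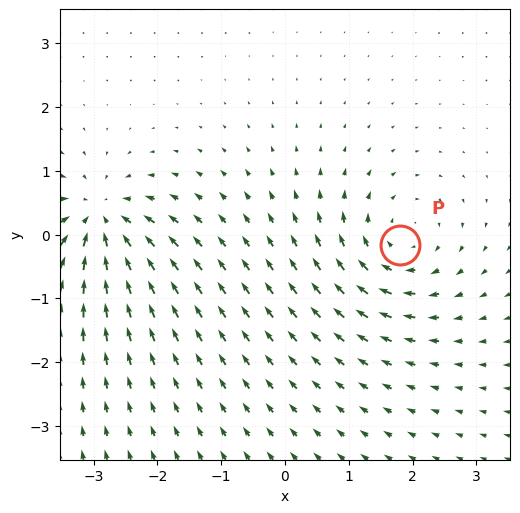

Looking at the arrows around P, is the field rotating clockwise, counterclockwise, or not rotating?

clockwise

Near P at (1.8, -0.2) the arrows circulate clockwise. The curl (z-component) there is about -4; negative curl means clockwise rotation.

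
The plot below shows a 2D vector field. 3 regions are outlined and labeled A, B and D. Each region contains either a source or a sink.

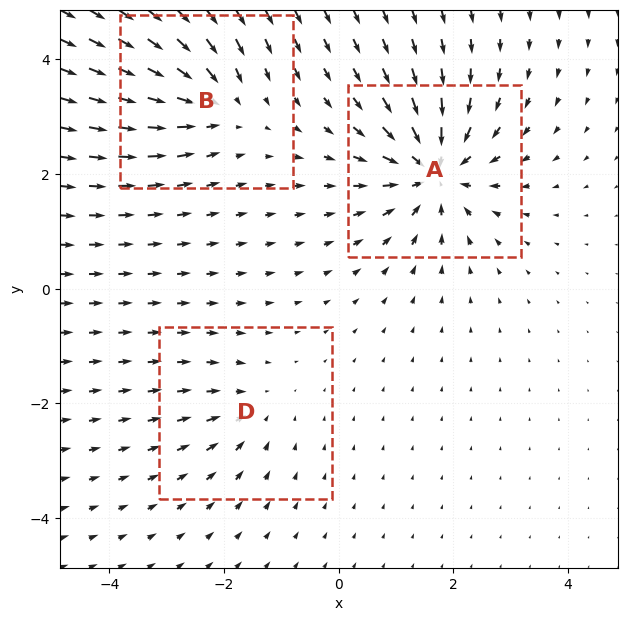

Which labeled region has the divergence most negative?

A

Divergence at each region's feature centre — A: about -6, B: about -4, D: about -2. Region A is most negative.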